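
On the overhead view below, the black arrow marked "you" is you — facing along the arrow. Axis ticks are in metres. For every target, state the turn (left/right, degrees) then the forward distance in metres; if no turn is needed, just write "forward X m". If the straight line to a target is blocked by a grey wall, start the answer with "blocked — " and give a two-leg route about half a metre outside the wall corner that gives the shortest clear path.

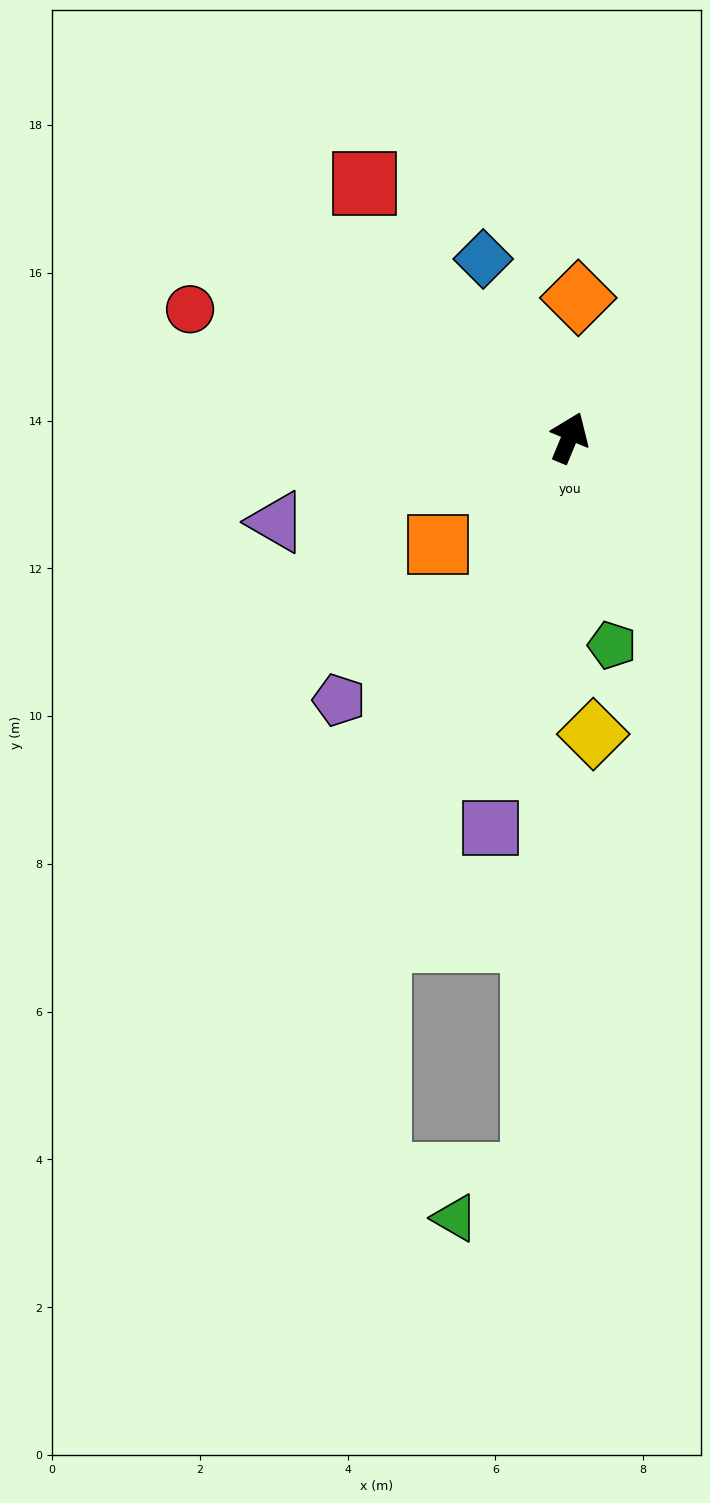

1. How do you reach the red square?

turn left 61°, forward 4.4 m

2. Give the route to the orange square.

turn left 152°, forward 2.3 m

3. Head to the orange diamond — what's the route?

turn left 19°, forward 1.9 m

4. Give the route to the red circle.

turn left 94°, forward 5.4 m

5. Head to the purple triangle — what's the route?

turn left 129°, forward 4.1 m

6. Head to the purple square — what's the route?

turn right 169°, forward 5.4 m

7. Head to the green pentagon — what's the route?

turn right 146°, forward 2.9 m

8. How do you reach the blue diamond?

turn left 48°, forward 2.7 m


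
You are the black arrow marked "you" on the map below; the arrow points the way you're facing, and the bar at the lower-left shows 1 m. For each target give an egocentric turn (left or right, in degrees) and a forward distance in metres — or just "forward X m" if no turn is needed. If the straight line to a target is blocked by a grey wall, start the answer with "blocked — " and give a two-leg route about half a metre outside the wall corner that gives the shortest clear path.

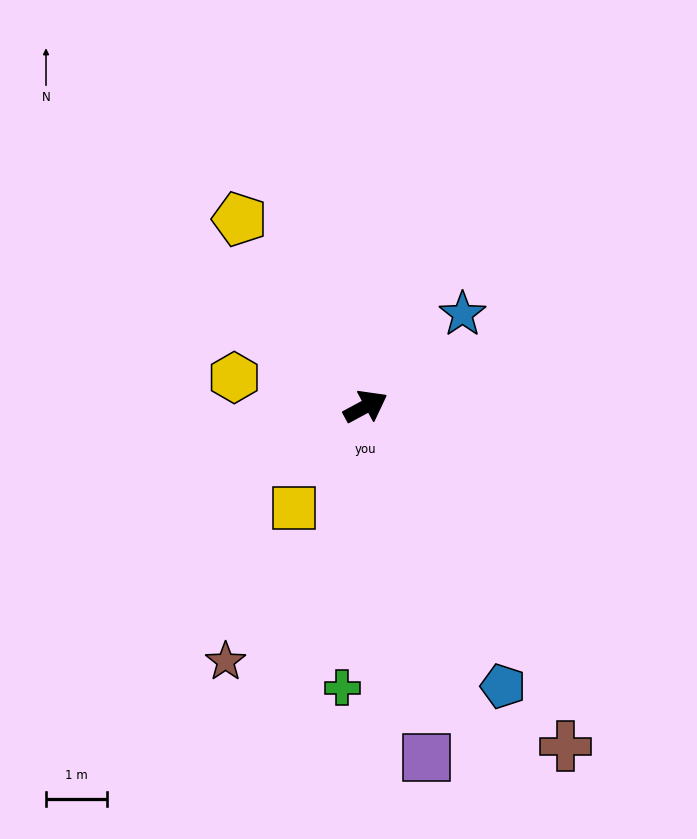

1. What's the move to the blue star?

turn left 15°, forward 2.2 m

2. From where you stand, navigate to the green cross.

turn right 123°, forward 4.6 m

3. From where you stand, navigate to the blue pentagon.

turn right 92°, forward 5.1 m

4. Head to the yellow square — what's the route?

turn right 154°, forward 2.0 m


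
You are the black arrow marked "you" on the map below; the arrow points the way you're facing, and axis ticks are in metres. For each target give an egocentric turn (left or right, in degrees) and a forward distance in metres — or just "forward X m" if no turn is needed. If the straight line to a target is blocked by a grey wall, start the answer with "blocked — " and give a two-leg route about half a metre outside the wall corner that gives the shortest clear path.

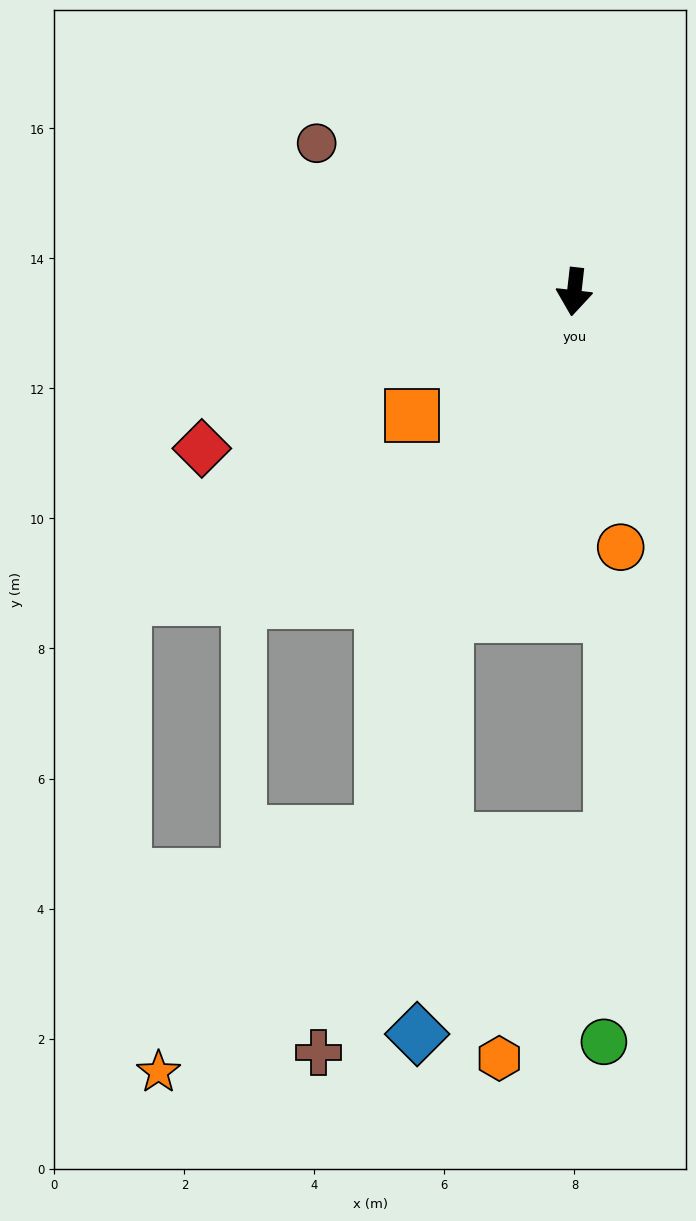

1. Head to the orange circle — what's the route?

turn left 17°, forward 4.0 m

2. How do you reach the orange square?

turn right 46°, forward 3.1 m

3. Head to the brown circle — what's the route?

turn right 113°, forward 4.6 m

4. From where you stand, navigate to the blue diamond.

blocked — turn right 15°, forward 5.3 m, then turn left 18°, forward 6.5 m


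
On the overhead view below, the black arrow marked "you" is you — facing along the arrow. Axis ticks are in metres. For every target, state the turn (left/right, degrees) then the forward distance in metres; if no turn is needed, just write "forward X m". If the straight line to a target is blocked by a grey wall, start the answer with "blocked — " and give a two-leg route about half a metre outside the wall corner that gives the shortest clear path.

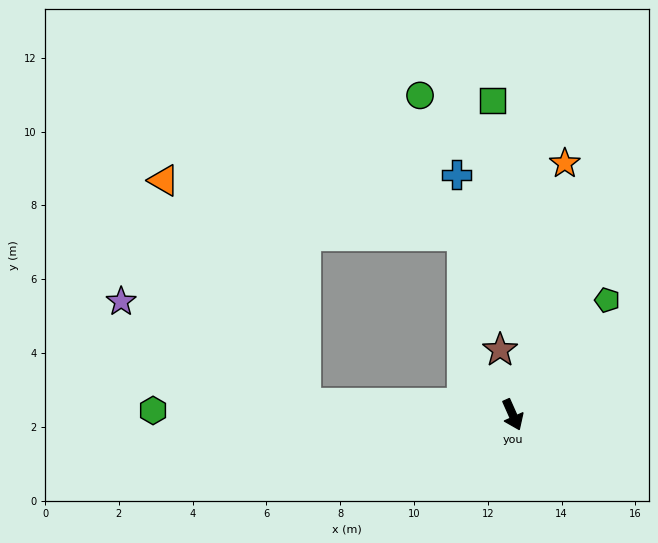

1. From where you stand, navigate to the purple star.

blocked — turn right 117°, forward 5.6 m, then turn right 26°, forward 5.7 m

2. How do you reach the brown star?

turn left 167°, forward 1.8 m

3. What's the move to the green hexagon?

turn right 115°, forward 9.7 m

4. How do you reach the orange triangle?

blocked — turn right 117°, forward 5.6 m, then turn right 54°, forward 7.2 m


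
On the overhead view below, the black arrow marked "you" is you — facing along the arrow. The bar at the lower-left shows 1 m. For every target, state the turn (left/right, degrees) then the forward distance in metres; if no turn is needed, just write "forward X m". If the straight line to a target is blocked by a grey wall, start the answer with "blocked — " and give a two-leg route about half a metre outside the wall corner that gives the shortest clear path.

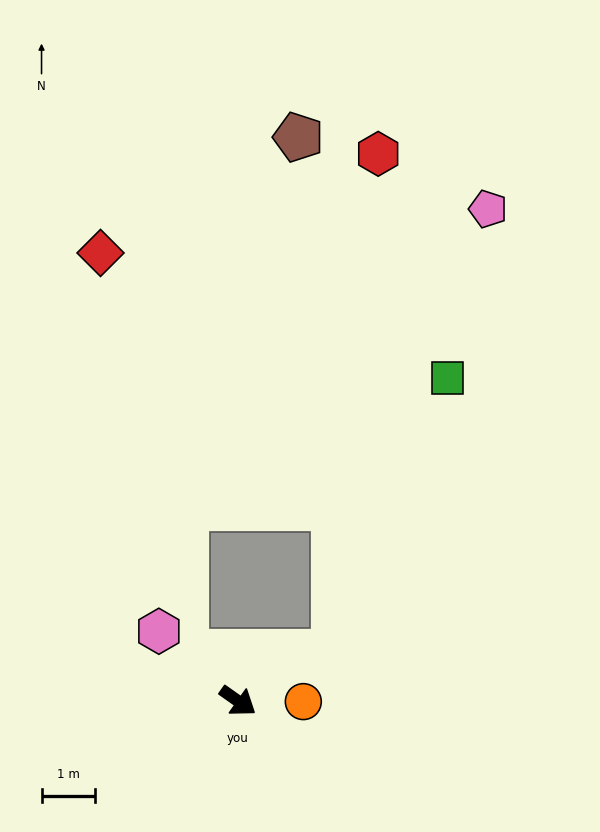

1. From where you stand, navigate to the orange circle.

turn left 35°, forward 1.2 m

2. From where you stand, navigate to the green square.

blocked — turn left 62°, forward 2.0 m, then turn left 41°, forward 5.5 m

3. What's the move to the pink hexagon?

turn left 174°, forward 2.0 m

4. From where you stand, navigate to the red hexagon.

blocked — turn left 62°, forward 2.0 m, then turn left 58°, forward 9.4 m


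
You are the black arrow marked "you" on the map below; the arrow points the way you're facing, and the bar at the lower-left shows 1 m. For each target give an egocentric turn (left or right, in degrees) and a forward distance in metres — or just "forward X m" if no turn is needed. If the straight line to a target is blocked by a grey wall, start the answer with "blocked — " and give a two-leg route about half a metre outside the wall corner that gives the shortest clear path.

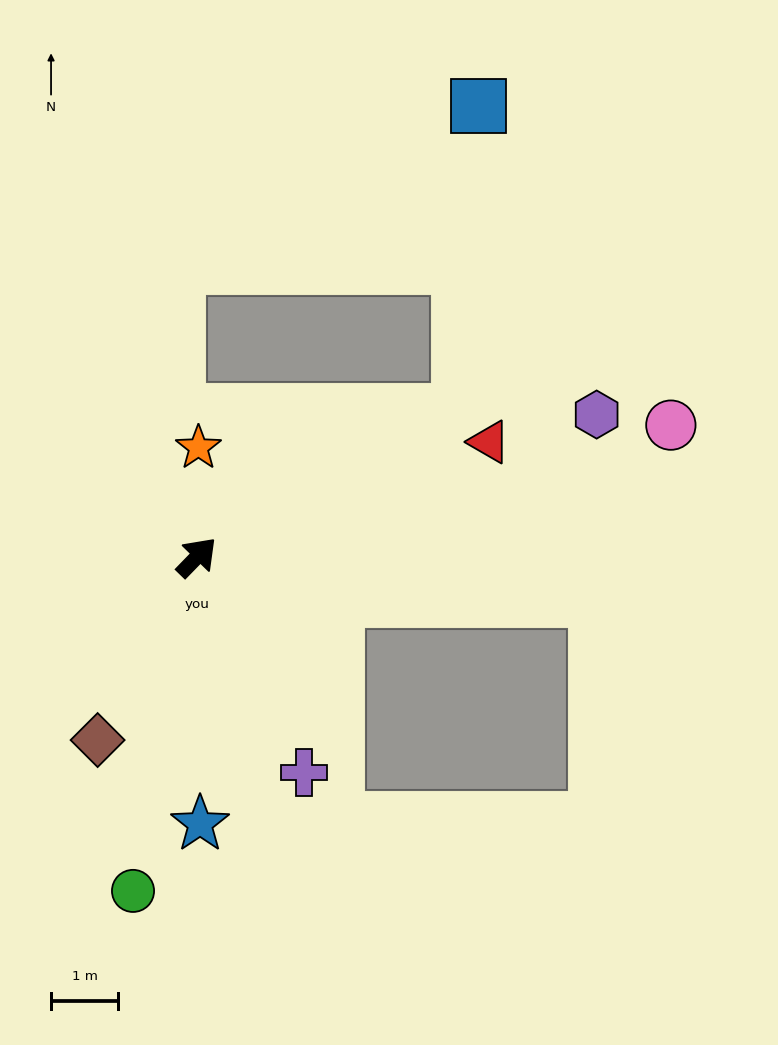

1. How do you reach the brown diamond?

turn right 164°, forward 3.1 m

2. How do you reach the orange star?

turn left 43°, forward 1.6 m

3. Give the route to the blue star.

turn right 135°, forward 4.0 m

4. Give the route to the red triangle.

turn right 24°, forward 4.7 m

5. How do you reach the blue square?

blocked — turn right 17°, forward 4.5 m, then turn left 58°, forward 4.6 m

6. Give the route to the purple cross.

turn right 109°, forward 3.6 m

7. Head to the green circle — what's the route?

turn right 147°, forward 5.1 m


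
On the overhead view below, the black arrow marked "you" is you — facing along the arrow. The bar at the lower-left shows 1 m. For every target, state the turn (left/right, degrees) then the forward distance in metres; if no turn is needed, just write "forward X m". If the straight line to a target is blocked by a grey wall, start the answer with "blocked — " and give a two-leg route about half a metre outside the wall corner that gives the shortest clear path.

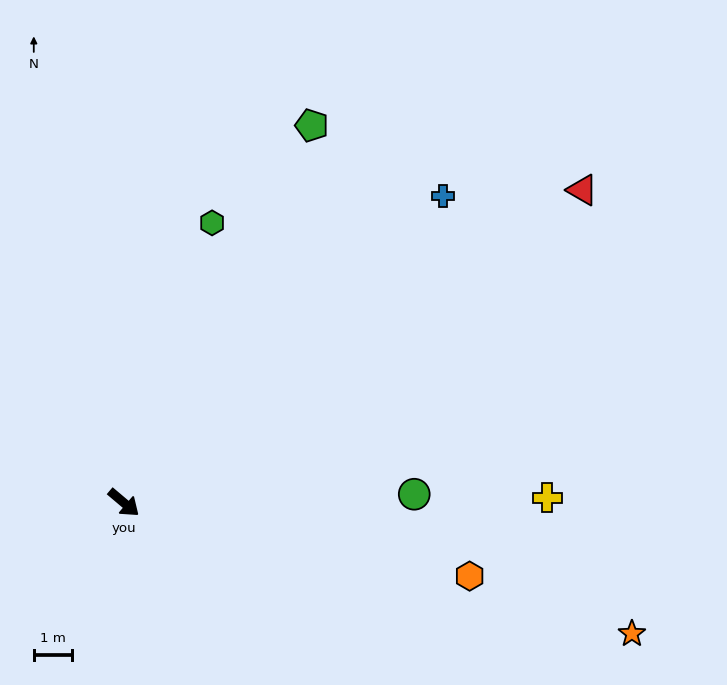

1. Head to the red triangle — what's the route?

turn left 74°, forward 14.4 m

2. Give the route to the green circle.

turn left 42°, forward 7.6 m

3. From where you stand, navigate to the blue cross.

turn left 84°, forward 11.5 m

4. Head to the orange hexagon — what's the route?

turn left 28°, forward 9.2 m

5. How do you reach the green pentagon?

turn left 104°, forward 11.0 m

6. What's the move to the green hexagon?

turn left 113°, forward 7.6 m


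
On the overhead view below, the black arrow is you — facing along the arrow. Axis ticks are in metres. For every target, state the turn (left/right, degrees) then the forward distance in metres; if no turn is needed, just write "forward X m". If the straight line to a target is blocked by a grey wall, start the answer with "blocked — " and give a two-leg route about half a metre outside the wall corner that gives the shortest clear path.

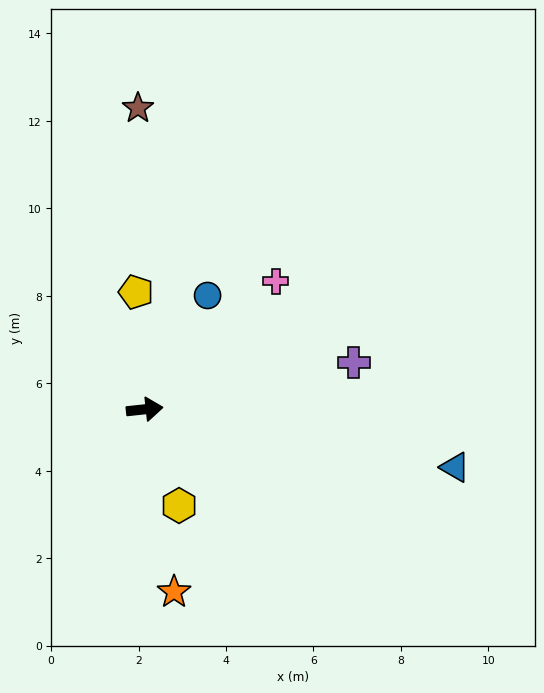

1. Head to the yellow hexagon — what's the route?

turn right 76°, forward 2.3 m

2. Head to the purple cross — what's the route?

turn left 7°, forward 4.9 m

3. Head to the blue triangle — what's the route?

turn right 17°, forward 7.2 m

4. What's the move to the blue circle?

turn left 55°, forward 3.0 m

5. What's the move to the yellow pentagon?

turn left 88°, forward 2.7 m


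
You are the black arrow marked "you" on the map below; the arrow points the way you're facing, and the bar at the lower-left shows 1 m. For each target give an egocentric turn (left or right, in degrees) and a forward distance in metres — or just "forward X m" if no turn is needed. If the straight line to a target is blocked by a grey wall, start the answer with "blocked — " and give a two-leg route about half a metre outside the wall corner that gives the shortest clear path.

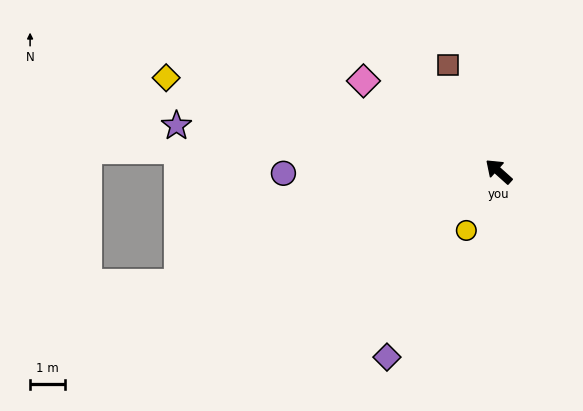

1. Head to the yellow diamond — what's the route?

turn left 26°, forward 10.0 m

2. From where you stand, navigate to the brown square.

turn right 23°, forward 3.4 m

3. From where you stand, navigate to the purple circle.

turn left 42°, forward 6.2 m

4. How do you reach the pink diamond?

turn left 8°, forward 4.7 m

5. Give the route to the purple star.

turn left 34°, forward 9.4 m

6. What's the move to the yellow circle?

turn left 103°, forward 1.9 m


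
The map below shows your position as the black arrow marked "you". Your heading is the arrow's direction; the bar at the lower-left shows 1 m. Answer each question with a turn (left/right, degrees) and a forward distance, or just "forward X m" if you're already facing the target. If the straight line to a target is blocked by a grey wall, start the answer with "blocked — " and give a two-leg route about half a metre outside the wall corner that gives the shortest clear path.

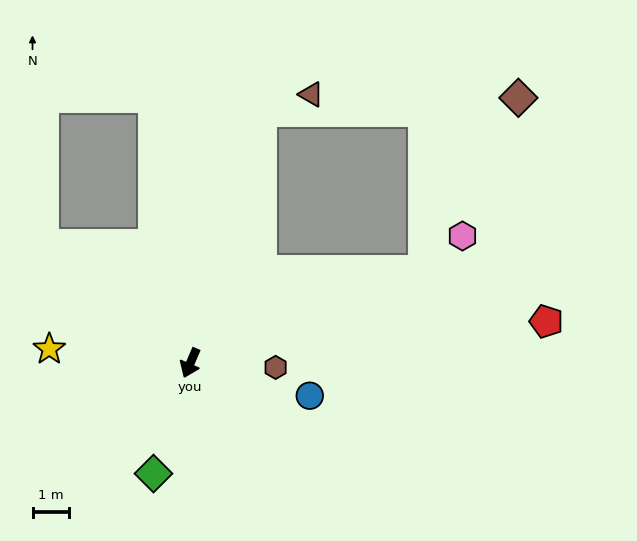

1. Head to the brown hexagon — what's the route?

turn left 110°, forward 2.3 m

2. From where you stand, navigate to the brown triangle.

blocked — turn right 173°, forward 7.2 m, then turn right 54°, forward 1.4 m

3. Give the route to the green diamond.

turn left 5°, forward 3.2 m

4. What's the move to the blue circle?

turn left 98°, forward 3.4 m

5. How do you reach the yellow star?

turn right 72°, forward 3.9 m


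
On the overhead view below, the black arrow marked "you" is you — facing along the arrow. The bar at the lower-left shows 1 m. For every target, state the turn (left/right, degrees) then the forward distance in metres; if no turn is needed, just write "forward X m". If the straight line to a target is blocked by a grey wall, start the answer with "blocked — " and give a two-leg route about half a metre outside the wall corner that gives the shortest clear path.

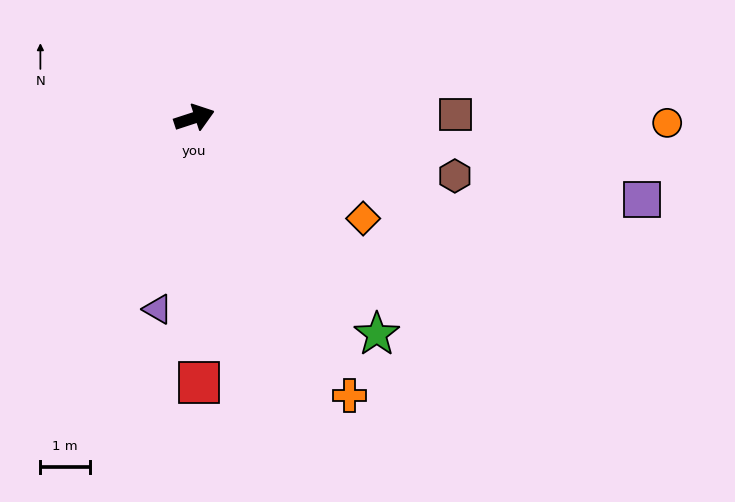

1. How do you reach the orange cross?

turn right 79°, forward 6.4 m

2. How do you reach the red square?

turn right 107°, forward 5.3 m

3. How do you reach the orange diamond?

turn right 49°, forward 4.0 m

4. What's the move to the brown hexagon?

turn right 31°, forward 5.4 m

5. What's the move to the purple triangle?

turn right 119°, forward 3.9 m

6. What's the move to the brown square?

turn right 17°, forward 5.3 m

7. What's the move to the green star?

turn right 68°, forward 5.7 m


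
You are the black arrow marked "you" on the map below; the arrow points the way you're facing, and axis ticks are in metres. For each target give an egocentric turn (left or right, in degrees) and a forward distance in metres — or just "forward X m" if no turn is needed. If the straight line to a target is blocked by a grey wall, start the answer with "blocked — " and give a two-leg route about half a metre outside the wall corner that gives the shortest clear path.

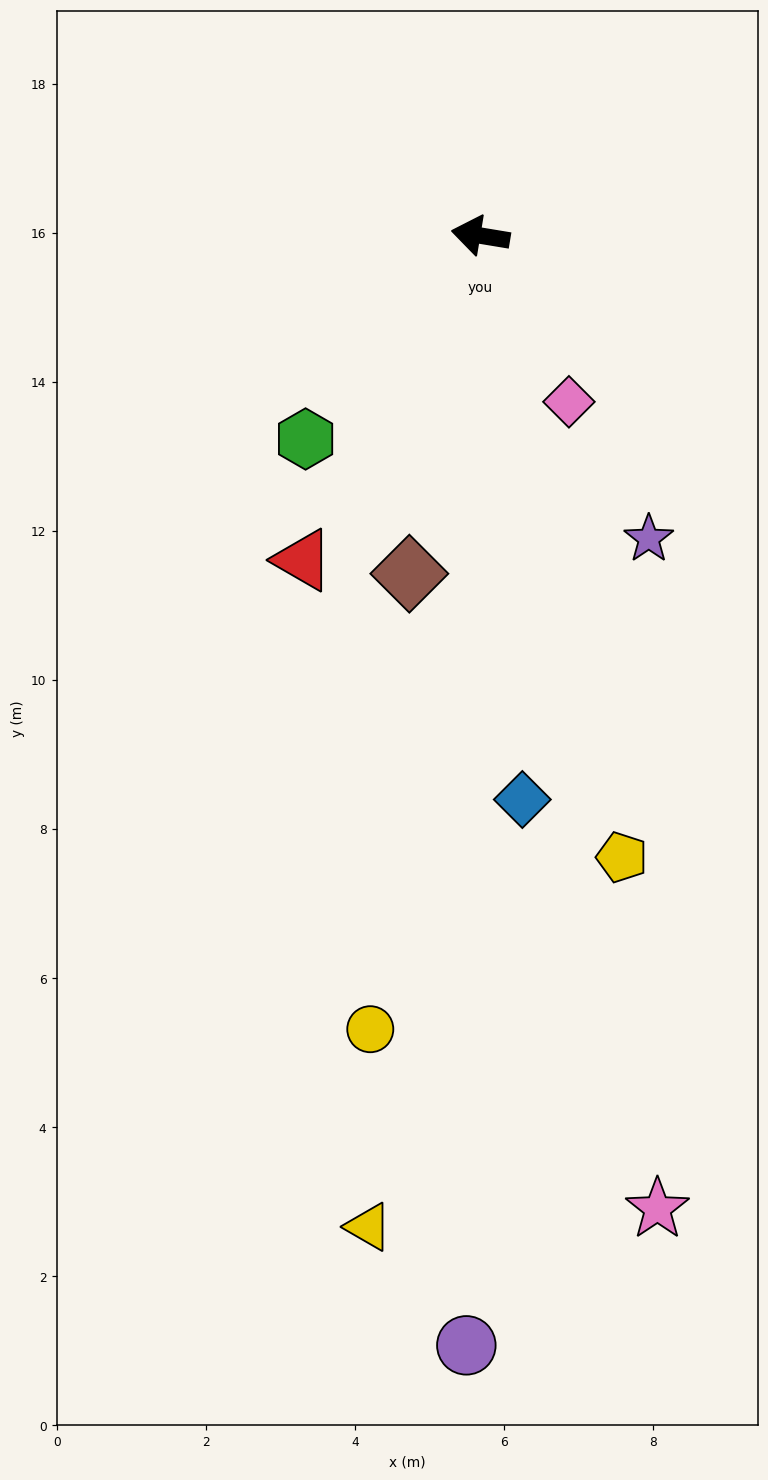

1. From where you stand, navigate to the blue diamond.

turn left 104°, forward 7.6 m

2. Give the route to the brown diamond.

turn left 88°, forward 4.6 m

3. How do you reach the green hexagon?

turn left 59°, forward 3.6 m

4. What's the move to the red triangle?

turn left 71°, forward 5.0 m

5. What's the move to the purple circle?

turn left 99°, forward 14.9 m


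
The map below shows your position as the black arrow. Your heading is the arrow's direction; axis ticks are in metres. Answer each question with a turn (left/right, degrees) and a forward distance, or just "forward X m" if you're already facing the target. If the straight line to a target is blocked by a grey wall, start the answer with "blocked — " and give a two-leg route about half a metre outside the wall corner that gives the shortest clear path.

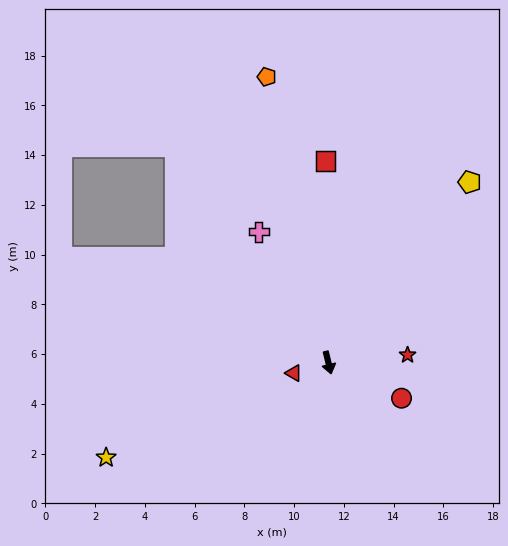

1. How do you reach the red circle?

turn left 51°, forward 3.3 m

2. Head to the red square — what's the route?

turn left 167°, forward 8.1 m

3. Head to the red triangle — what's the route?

turn right 87°, forward 1.5 m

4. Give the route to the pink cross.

turn right 166°, forward 6.0 m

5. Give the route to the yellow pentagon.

turn left 128°, forward 9.2 m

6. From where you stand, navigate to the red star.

turn left 82°, forward 3.2 m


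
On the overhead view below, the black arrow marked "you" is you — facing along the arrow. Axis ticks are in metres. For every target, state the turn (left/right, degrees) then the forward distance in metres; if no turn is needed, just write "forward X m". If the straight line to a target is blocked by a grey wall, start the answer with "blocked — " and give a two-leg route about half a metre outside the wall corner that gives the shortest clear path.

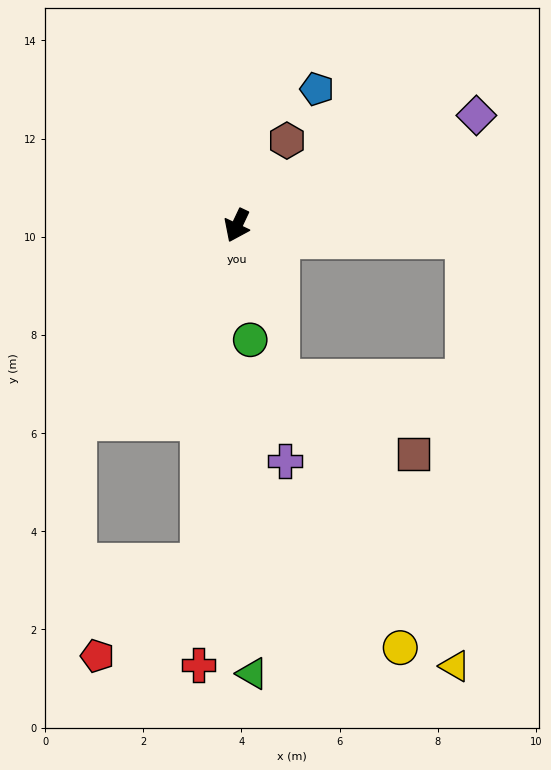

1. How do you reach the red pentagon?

blocked — turn left 19°, forward 6.9 m, then turn right 42°, forward 2.8 m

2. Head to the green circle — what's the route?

turn left 32°, forward 2.3 m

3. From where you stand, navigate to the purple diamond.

turn left 140°, forward 5.4 m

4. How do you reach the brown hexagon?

turn left 175°, forward 2.0 m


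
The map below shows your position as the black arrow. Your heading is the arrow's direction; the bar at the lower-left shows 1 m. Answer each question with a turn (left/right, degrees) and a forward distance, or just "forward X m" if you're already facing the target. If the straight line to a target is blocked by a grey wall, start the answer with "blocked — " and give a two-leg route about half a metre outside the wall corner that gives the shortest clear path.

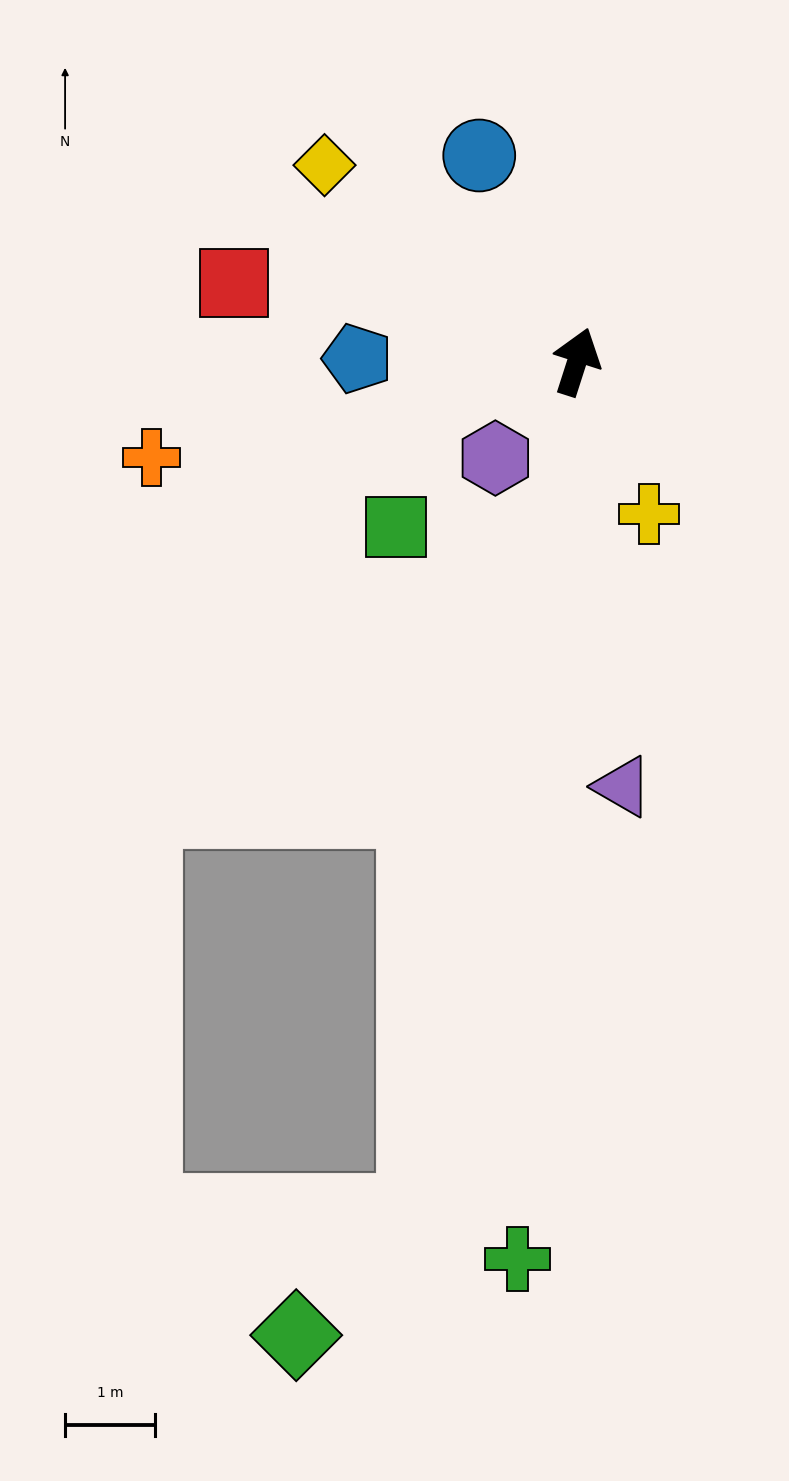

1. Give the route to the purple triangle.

turn right 156°, forward 4.7 m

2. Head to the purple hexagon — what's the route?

turn left 158°, forward 1.4 m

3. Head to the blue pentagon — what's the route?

turn left 107°, forward 2.4 m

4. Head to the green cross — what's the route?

turn right 166°, forward 10.0 m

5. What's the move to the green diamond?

blocked — turn right 173°, forward 9.6 m, then turn right 33°, forward 1.9 m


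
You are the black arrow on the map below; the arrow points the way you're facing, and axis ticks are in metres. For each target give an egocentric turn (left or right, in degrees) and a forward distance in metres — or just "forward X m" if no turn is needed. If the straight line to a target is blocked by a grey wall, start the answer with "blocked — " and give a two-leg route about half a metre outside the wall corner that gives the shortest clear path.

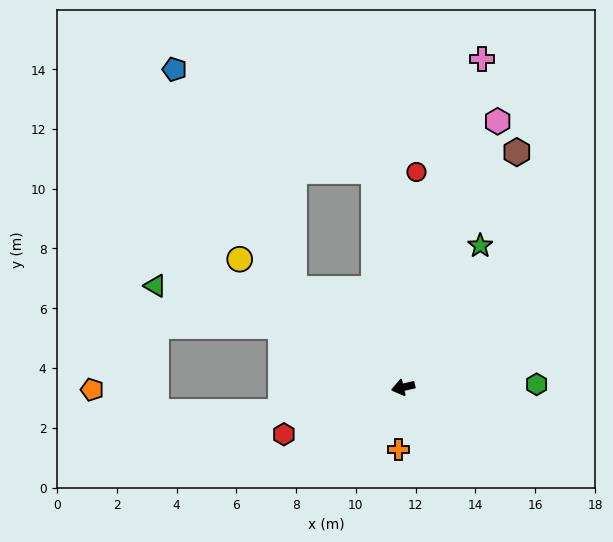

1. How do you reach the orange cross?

turn left 73°, forward 2.1 m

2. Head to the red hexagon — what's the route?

turn left 8°, forward 4.3 m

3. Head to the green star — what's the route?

turn right 132°, forward 5.4 m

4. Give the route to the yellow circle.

turn right 51°, forward 6.9 m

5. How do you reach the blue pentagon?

blocked — turn right 56°, forward 4.9 m, then turn right 18°, forward 8.3 m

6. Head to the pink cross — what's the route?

turn right 116°, forward 11.3 m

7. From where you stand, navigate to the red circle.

turn right 107°, forward 7.2 m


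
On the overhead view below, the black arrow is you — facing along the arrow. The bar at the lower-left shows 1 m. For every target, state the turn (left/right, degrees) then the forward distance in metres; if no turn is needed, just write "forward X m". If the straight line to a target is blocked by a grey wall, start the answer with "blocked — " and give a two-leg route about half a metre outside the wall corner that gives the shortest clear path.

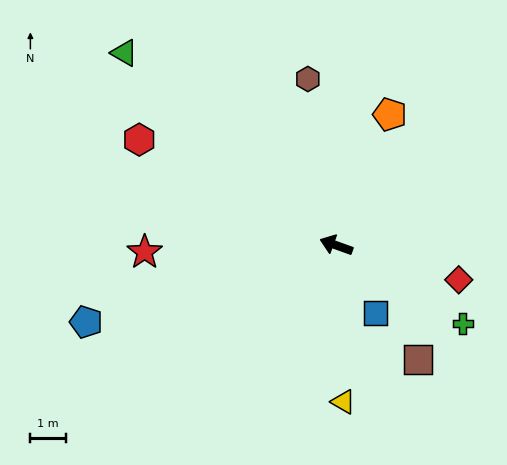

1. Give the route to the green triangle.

turn right 22°, forward 8.0 m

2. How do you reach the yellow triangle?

turn left 112°, forward 4.4 m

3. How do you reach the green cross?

turn left 168°, forward 4.2 m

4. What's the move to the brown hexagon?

turn right 61°, forward 4.7 m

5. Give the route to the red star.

turn left 22°, forward 5.4 m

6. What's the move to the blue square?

turn left 140°, forward 2.2 m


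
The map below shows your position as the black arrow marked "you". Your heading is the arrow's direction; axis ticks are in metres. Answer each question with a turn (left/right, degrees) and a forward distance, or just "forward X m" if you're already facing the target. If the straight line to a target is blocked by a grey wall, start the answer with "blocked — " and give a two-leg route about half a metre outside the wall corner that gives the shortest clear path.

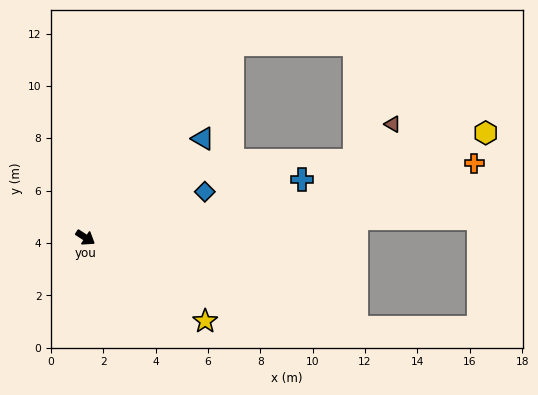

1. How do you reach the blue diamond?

turn left 54°, forward 4.9 m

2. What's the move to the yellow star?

forward 5.6 m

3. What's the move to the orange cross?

turn left 44°, forward 15.1 m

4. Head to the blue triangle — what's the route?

turn left 73°, forward 5.9 m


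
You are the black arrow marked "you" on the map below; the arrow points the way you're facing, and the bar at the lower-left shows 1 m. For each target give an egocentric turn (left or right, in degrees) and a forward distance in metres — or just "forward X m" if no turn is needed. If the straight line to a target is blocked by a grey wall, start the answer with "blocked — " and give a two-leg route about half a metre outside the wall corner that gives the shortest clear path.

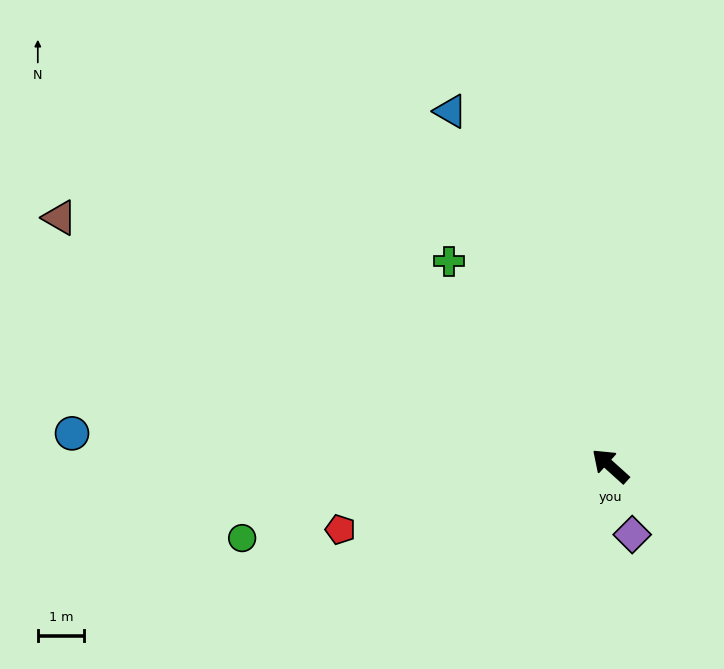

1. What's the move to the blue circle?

turn left 39°, forward 11.7 m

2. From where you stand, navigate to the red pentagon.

turn left 55°, forward 6.0 m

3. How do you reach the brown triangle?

turn left 18°, forward 13.1 m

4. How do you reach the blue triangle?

turn right 24°, forward 8.5 m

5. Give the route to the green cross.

turn right 10°, forward 5.7 m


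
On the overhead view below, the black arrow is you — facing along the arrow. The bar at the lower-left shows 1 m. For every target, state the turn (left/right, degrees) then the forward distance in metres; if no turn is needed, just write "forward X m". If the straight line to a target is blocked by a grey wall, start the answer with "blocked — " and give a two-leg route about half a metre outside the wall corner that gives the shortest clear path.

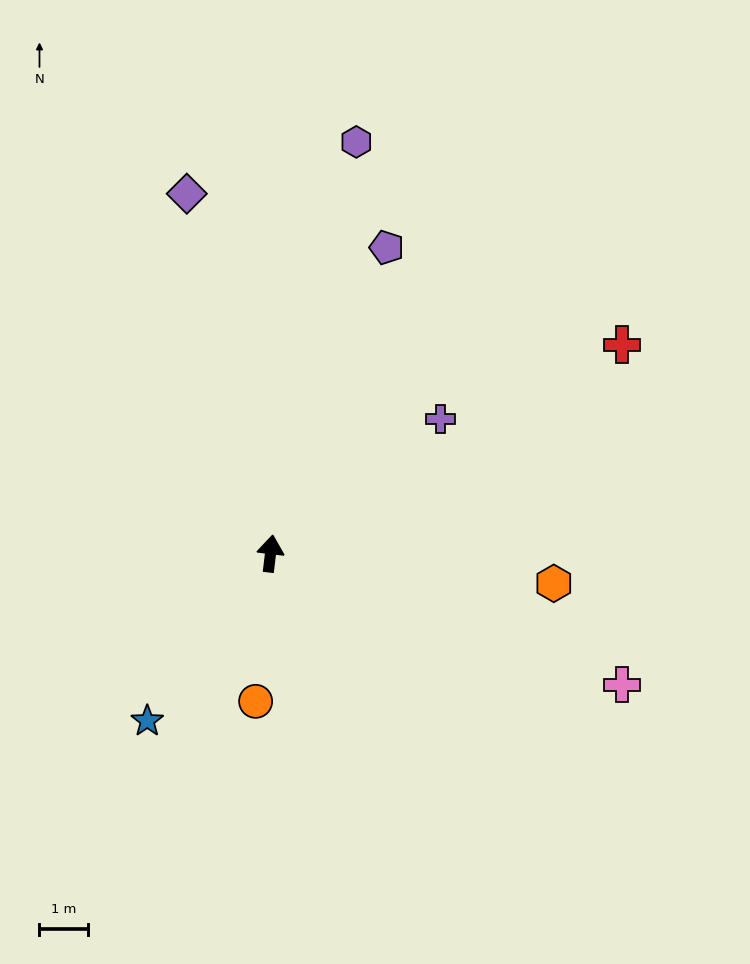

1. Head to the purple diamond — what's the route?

turn left 20°, forward 7.7 m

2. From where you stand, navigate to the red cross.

turn right 53°, forward 8.5 m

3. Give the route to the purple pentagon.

turn right 14°, forward 6.8 m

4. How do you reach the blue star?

turn left 150°, forward 4.3 m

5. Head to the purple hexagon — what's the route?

turn right 5°, forward 8.7 m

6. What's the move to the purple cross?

turn right 45°, forward 4.5 m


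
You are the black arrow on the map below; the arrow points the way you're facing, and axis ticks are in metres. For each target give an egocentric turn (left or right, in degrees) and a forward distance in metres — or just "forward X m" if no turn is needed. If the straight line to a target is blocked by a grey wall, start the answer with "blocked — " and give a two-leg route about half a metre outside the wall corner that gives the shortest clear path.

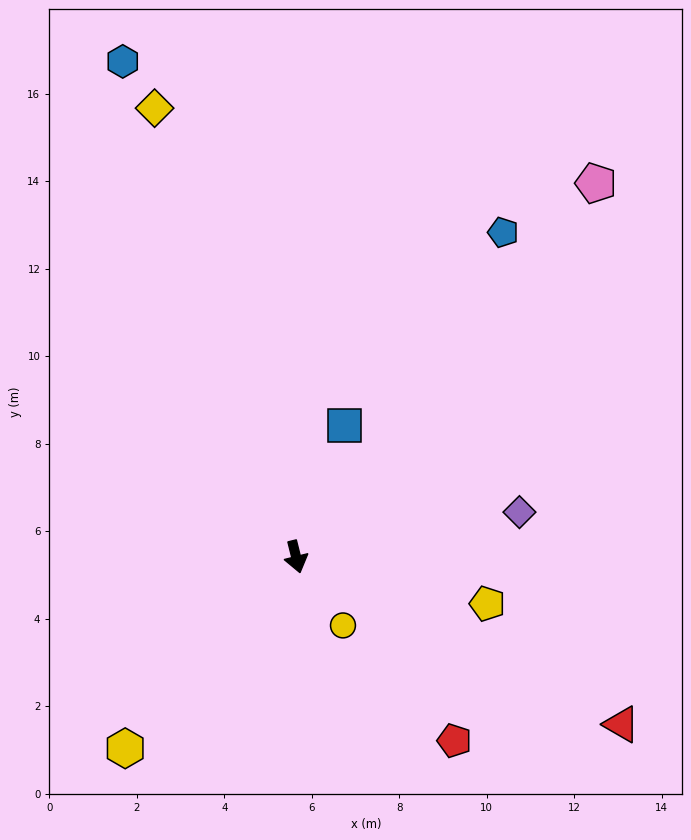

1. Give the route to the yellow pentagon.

turn left 62°, forward 4.5 m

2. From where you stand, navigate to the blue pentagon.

turn left 134°, forward 8.8 m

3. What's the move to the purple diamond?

turn left 87°, forward 5.2 m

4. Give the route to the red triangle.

turn left 49°, forward 8.4 m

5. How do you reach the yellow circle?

turn left 20°, forward 1.9 m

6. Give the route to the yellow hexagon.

turn right 56°, forward 5.9 m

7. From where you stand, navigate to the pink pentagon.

turn left 127°, forward 10.9 m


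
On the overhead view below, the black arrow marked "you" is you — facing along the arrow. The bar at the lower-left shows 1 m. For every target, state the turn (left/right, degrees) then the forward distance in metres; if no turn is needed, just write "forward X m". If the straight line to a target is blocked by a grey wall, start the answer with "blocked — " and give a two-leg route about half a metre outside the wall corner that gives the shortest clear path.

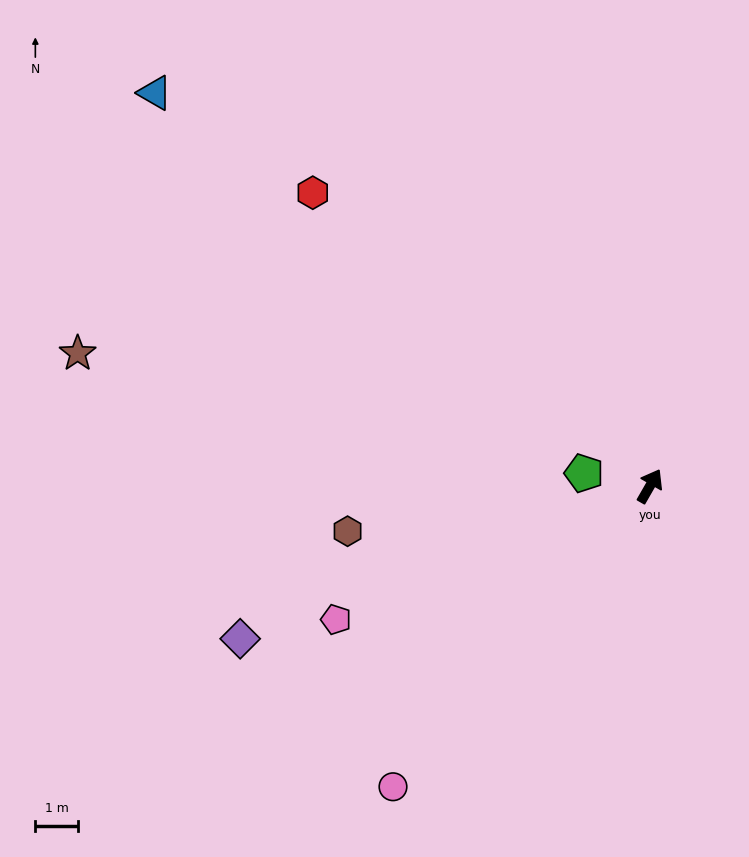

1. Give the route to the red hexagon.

turn left 79°, forward 10.5 m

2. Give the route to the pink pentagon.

turn left 143°, forward 8.1 m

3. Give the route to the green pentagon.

turn left 109°, forward 1.6 m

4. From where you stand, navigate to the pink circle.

turn left 169°, forward 9.3 m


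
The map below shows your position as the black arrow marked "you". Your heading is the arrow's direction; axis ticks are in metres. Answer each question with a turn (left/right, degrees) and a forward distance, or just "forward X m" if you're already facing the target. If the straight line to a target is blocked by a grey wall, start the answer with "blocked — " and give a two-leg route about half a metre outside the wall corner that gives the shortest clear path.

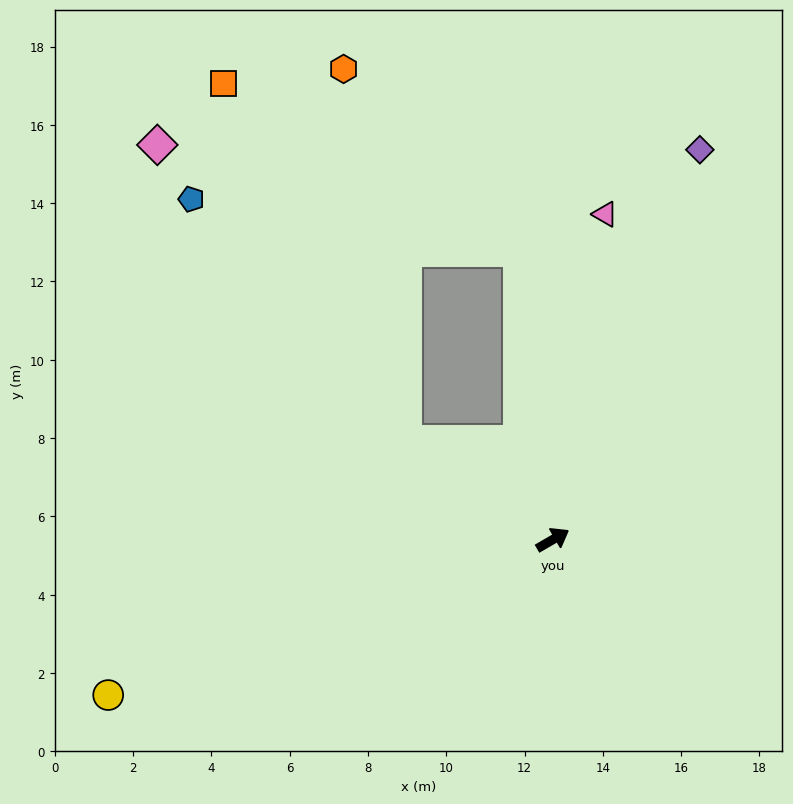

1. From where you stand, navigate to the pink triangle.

turn left 51°, forward 8.4 m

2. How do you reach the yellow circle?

turn left 169°, forward 12.0 m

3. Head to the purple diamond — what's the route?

turn left 39°, forward 10.6 m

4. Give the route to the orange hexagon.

blocked — turn left 66°, forward 7.4 m, then turn left 38°, forward 6.5 m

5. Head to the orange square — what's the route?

blocked — turn left 116°, forward 4.5 m, then turn right 29°, forward 10.3 m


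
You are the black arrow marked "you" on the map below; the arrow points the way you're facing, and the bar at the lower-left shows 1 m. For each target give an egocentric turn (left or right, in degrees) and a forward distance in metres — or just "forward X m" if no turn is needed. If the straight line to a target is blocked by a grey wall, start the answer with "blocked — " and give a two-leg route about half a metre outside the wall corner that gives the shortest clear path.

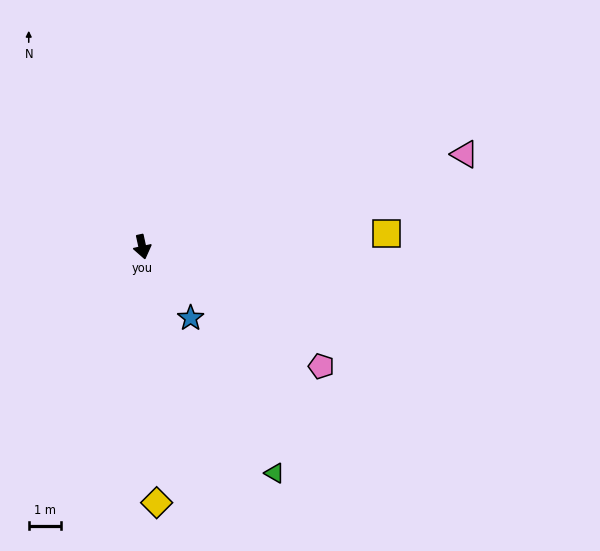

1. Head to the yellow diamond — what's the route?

turn right 9°, forward 7.9 m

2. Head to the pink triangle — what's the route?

turn left 94°, forward 10.3 m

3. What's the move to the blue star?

turn left 22°, forward 2.6 m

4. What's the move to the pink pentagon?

turn left 44°, forward 6.6 m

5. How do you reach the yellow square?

turn left 81°, forward 7.5 m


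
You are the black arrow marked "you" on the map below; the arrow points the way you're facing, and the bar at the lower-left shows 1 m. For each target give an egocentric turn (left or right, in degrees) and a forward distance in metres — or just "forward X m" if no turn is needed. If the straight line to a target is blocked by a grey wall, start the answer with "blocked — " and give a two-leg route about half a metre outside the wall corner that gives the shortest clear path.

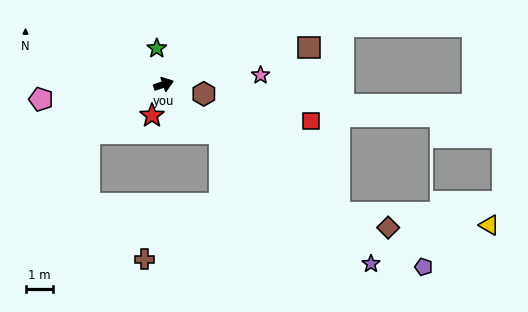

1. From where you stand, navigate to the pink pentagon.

turn left 168°, forward 4.6 m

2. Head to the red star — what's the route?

turn right 129°, forward 1.2 m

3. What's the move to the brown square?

turn right 5°, forward 5.5 m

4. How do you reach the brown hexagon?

turn right 32°, forward 1.5 m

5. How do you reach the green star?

turn left 82°, forward 1.4 m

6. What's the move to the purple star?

turn right 60°, forward 10.1 m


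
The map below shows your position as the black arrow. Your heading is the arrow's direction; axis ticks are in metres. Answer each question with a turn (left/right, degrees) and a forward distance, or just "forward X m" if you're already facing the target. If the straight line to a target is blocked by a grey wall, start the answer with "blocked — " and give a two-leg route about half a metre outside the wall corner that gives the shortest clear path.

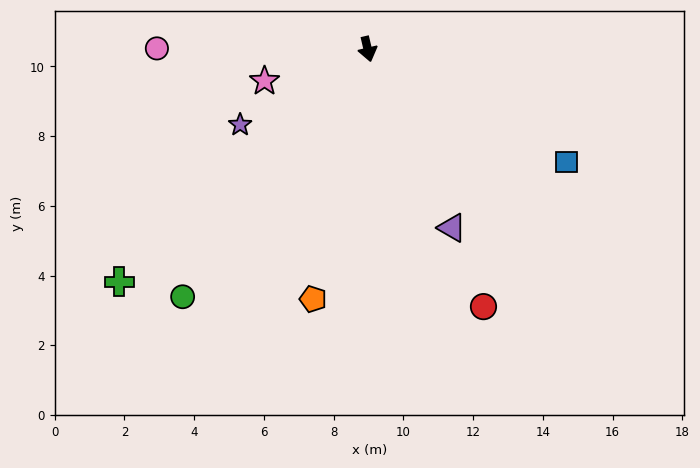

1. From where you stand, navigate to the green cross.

turn right 60°, forward 9.8 m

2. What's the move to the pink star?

turn right 86°, forward 3.1 m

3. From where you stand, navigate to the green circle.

turn right 50°, forward 8.9 m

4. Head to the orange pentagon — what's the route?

turn right 26°, forward 7.3 m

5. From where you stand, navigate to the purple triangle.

turn left 12°, forward 5.7 m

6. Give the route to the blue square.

turn left 47°, forward 6.6 m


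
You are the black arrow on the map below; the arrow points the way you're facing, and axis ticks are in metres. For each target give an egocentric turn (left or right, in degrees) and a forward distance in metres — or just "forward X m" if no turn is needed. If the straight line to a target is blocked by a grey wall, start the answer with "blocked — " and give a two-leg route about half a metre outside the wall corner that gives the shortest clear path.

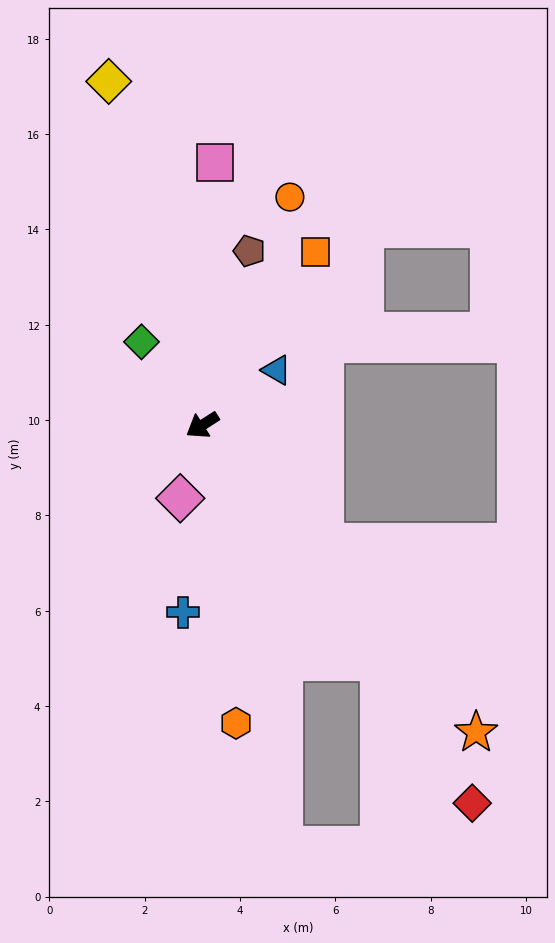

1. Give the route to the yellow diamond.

turn right 107°, forward 7.5 m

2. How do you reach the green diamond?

turn right 86°, forward 2.2 m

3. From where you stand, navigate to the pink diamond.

turn left 41°, forward 1.6 m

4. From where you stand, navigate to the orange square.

turn right 156°, forward 4.3 m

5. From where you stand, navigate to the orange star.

turn left 99°, forward 8.6 m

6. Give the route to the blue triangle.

turn right 176°, forward 1.9 m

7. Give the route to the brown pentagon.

turn right 138°, forward 3.8 m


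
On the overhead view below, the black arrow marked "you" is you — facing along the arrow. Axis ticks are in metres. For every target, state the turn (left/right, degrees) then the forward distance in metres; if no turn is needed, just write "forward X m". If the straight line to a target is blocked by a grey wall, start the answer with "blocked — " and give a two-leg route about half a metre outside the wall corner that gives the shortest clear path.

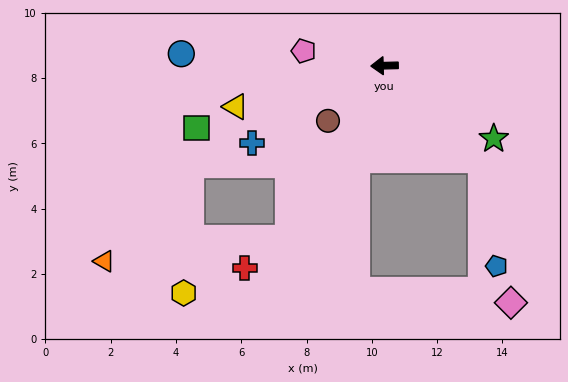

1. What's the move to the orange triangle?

blocked — turn left 60°, forward 6.1 m, then turn right 55°, forward 5.7 m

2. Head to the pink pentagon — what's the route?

turn right 12°, forward 2.5 m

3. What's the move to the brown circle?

turn left 43°, forward 2.4 m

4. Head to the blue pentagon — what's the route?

blocked — turn left 135°, forward 4.1 m, then turn right 39°, forward 3.3 m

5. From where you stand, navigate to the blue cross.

turn left 29°, forward 4.7 m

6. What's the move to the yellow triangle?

turn left 14°, forward 4.7 m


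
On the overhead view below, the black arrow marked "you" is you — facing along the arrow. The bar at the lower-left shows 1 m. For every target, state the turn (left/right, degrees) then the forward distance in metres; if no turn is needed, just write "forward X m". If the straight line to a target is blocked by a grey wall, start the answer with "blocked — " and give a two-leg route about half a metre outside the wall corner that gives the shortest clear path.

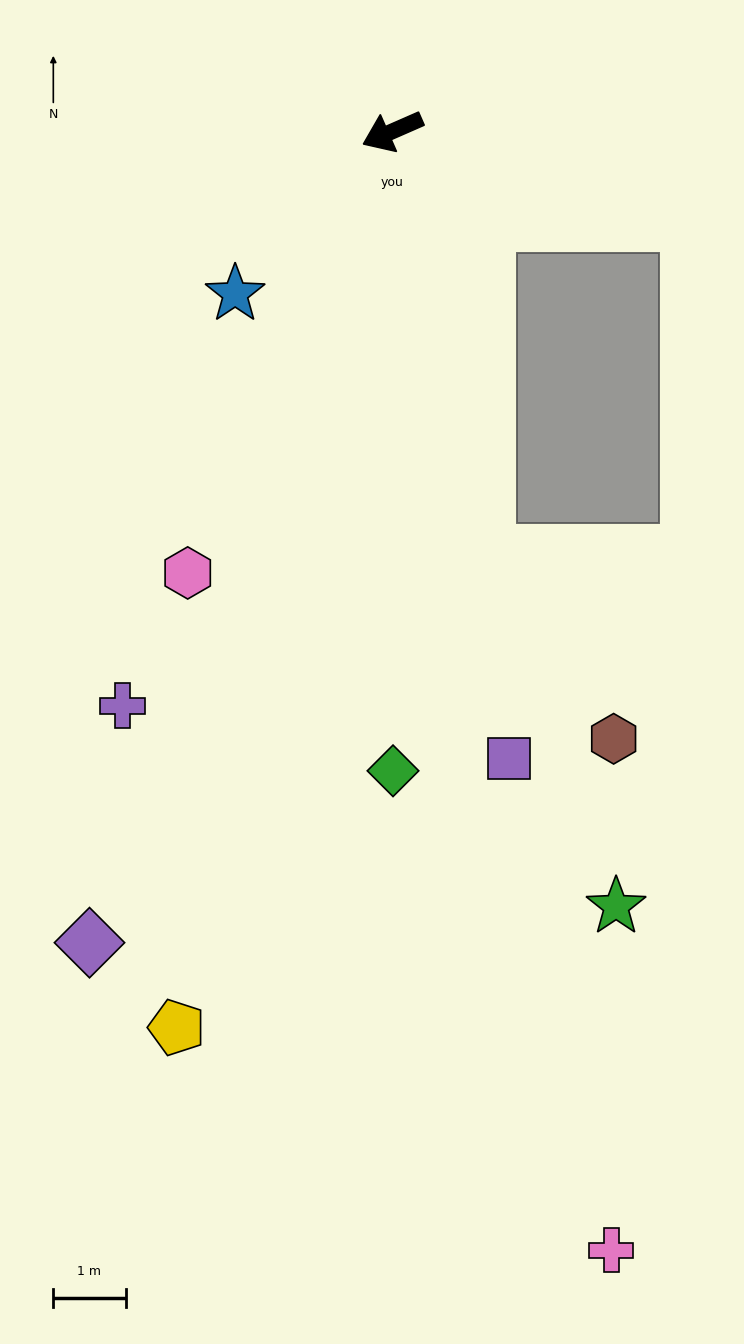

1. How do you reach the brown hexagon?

blocked — turn left 79°, forward 6.0 m, then turn left 23°, forward 3.1 m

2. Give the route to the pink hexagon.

turn left 41°, forward 6.7 m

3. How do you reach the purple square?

turn left 77°, forward 8.8 m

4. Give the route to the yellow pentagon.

turn left 53°, forward 12.8 m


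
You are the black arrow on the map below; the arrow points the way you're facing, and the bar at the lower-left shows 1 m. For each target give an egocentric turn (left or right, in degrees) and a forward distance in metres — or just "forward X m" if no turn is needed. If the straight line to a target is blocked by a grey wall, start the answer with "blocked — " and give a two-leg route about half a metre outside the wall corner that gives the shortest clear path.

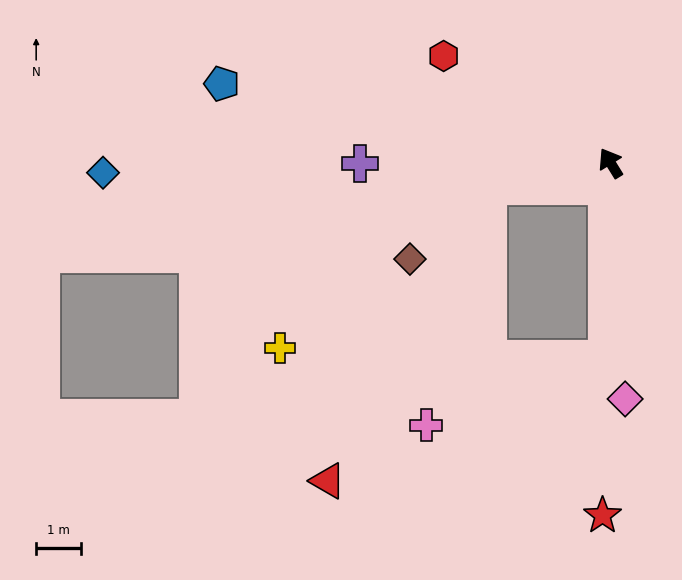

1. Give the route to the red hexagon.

turn left 26°, forward 4.5 m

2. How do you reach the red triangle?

blocked — turn left 69°, forward 2.8 m, then turn left 51°, forward 7.6 m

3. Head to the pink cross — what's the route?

blocked — turn left 69°, forward 2.8 m, then turn left 65°, forward 5.6 m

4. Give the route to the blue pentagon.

turn left 47°, forward 8.9 m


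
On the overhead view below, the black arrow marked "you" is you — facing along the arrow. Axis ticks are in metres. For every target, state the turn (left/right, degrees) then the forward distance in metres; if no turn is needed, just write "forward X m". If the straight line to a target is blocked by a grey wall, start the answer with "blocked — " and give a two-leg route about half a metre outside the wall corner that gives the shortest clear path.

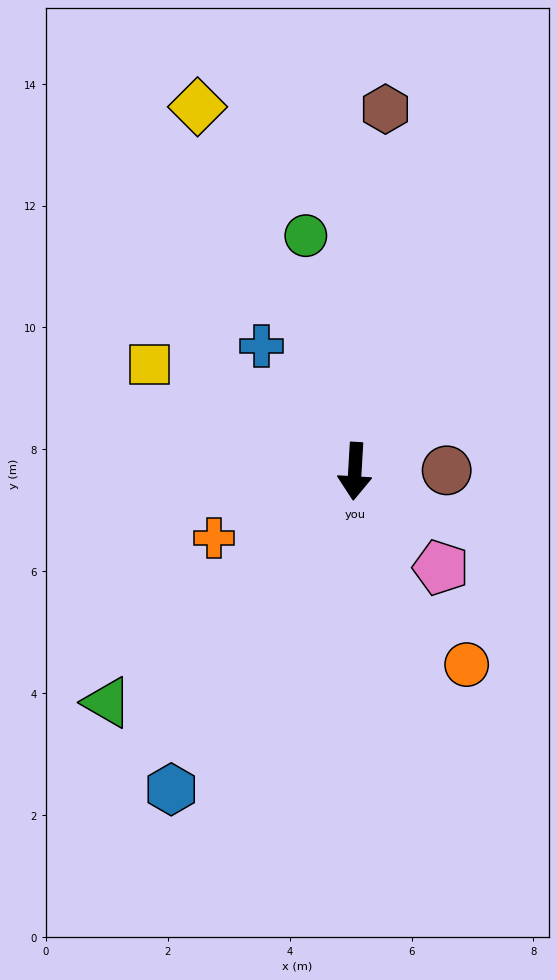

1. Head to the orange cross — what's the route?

turn right 61°, forward 2.6 m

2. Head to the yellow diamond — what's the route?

turn right 153°, forward 6.5 m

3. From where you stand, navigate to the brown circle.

turn left 94°, forward 1.5 m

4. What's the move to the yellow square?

turn right 114°, forward 3.8 m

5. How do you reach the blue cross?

turn right 140°, forward 2.6 m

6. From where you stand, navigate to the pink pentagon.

turn left 45°, forward 2.1 m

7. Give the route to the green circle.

turn right 165°, forward 3.9 m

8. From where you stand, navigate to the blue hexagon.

turn right 27°, forward 6.0 m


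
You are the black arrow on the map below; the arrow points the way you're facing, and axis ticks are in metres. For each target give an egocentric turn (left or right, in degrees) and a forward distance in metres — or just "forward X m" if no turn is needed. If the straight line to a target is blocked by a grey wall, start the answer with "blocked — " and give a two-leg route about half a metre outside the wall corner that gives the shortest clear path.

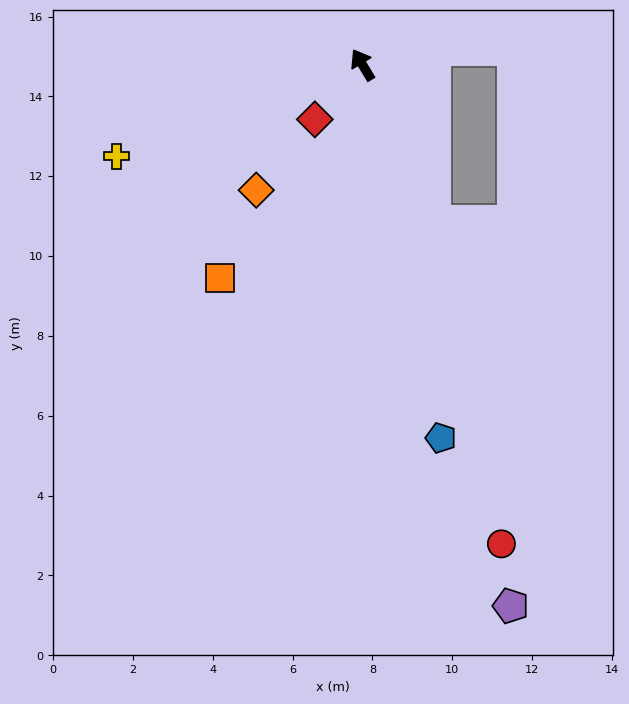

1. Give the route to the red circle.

turn left 165°, forward 12.5 m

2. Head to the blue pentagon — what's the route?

turn left 161°, forward 9.6 m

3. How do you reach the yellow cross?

turn left 79°, forward 6.6 m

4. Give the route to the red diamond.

turn left 108°, forward 1.8 m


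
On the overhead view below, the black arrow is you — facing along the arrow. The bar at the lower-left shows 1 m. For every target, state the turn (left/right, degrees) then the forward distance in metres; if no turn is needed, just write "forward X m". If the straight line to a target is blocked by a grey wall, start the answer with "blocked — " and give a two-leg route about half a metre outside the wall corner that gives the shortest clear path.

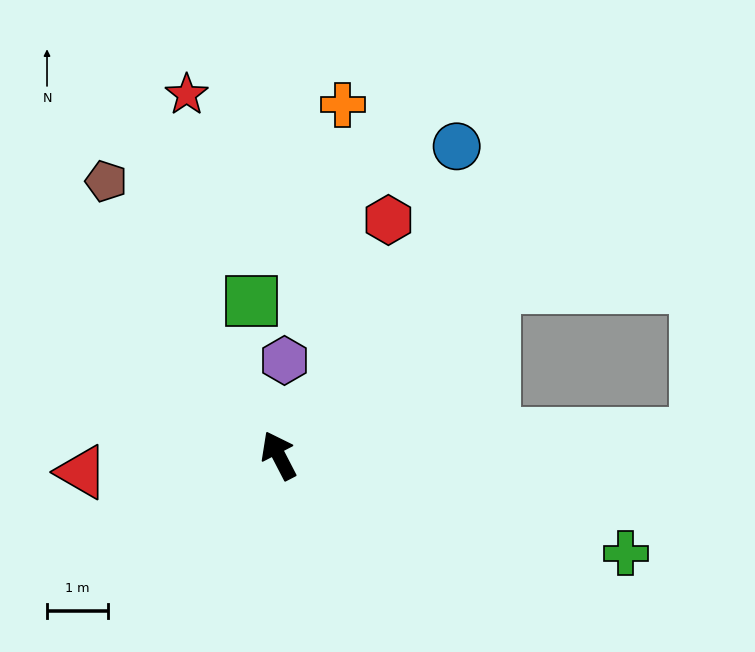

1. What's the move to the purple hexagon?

turn right 31°, forward 1.5 m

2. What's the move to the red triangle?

turn left 67°, forward 3.2 m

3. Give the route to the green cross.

turn right 133°, forward 5.9 m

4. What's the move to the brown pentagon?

turn left 5°, forward 5.3 m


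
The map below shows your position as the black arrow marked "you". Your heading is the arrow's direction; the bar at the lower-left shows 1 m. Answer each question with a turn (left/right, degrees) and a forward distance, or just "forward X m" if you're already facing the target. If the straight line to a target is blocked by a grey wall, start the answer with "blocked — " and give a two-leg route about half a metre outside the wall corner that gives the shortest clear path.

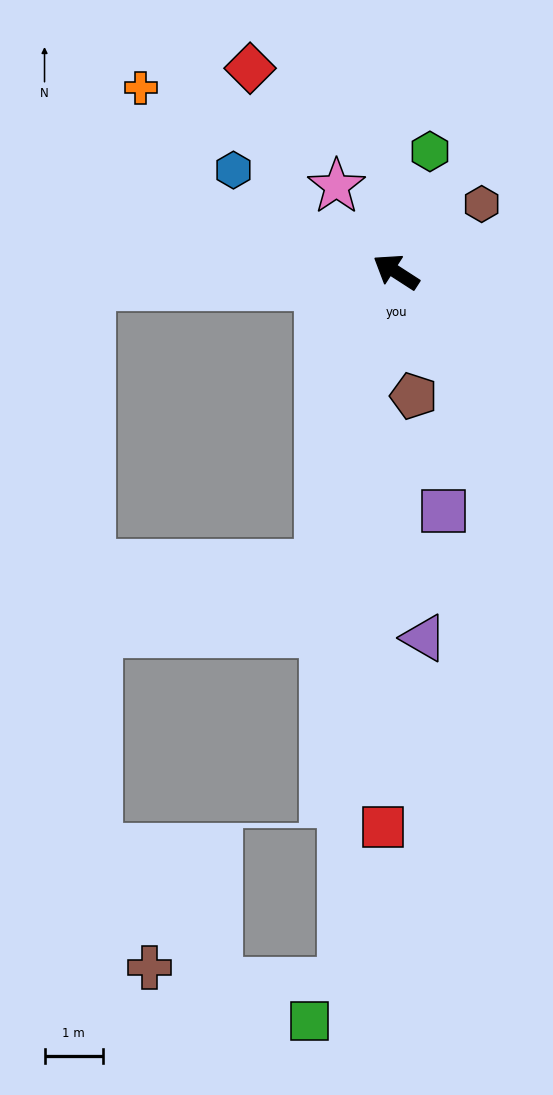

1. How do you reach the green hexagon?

turn right 73°, forward 2.1 m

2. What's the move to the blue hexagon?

forward 3.3 m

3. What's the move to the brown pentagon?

turn left 131°, forward 2.1 m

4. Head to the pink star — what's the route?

turn right 22°, forward 1.8 m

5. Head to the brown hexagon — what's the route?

turn right 109°, forward 1.9 m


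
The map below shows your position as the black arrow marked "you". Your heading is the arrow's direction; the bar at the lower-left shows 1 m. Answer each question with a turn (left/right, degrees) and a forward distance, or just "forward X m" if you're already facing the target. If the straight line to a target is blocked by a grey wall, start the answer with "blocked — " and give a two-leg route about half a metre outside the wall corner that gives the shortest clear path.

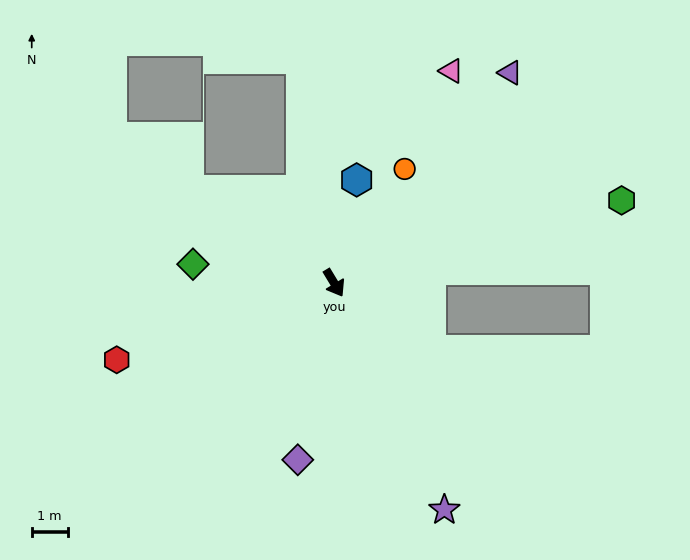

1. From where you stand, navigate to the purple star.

turn right 5°, forward 7.0 m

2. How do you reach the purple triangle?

turn left 109°, forward 7.6 m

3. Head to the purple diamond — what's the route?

turn right 43°, forward 5.0 m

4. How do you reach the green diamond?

turn right 129°, forward 4.0 m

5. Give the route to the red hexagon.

turn right 102°, forward 6.4 m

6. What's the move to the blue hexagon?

turn left 136°, forward 2.9 m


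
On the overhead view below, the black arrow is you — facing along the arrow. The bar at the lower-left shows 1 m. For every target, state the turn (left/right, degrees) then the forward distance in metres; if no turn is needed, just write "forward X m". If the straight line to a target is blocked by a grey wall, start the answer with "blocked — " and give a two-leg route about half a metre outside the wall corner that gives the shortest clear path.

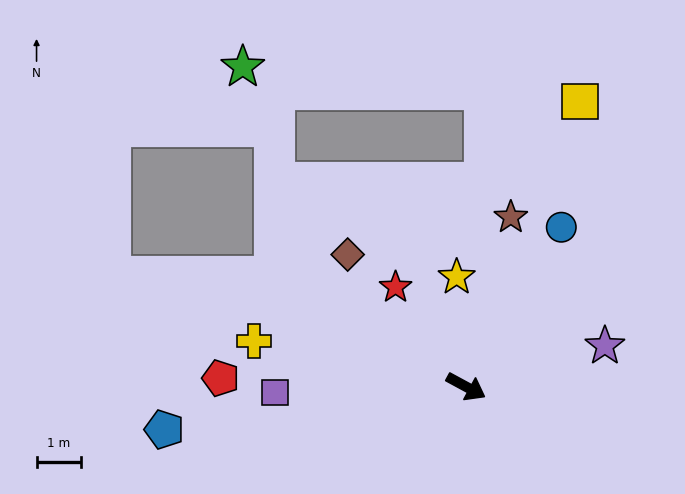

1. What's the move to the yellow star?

turn left 123°, forward 2.5 m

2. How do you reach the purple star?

turn left 45°, forward 3.2 m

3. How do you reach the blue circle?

turn left 88°, forward 4.1 m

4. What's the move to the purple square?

turn right 150°, forward 4.3 m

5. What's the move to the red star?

turn left 154°, forward 2.7 m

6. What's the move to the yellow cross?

turn right 164°, forward 4.8 m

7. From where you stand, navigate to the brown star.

turn left 104°, forward 3.9 m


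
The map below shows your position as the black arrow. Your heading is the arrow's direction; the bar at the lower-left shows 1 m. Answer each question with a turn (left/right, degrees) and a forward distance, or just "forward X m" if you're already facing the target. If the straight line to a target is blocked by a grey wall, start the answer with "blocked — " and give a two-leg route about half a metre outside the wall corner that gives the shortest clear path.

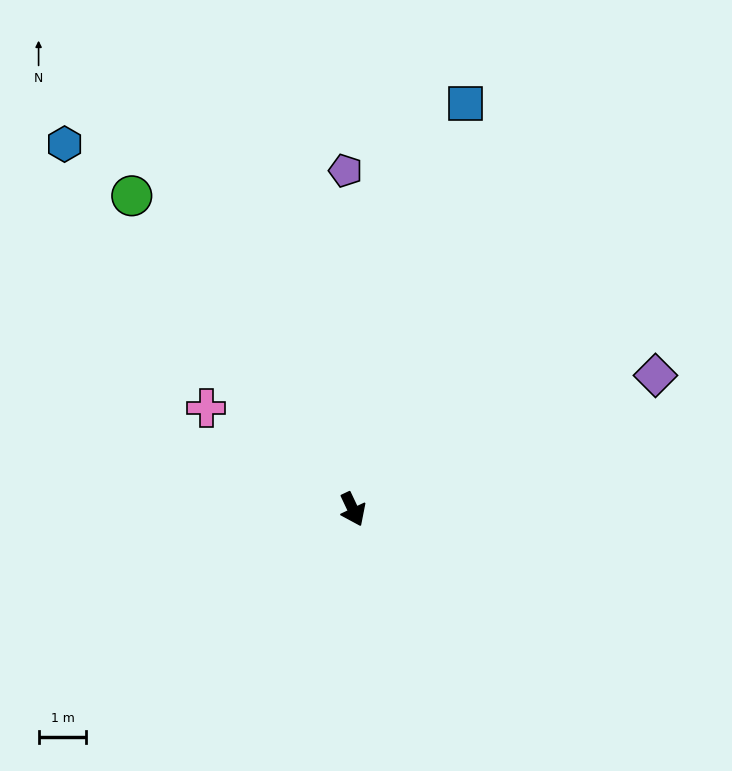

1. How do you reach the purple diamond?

turn left 89°, forward 6.9 m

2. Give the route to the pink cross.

turn right 150°, forward 3.7 m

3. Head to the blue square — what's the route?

turn left 139°, forward 8.8 m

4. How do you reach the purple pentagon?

turn left 156°, forward 7.1 m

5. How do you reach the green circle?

turn right 170°, forward 8.0 m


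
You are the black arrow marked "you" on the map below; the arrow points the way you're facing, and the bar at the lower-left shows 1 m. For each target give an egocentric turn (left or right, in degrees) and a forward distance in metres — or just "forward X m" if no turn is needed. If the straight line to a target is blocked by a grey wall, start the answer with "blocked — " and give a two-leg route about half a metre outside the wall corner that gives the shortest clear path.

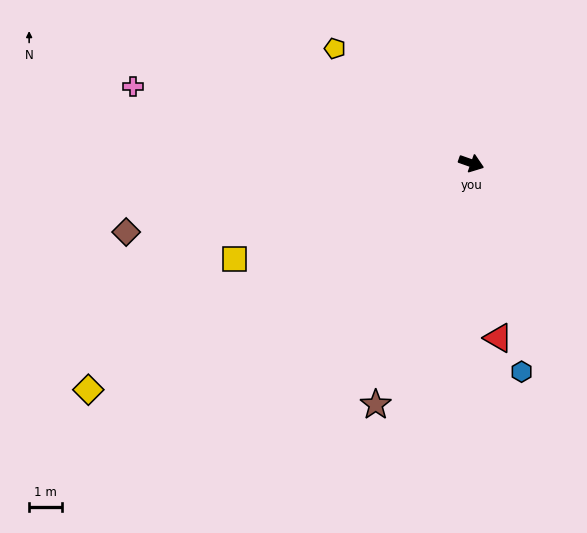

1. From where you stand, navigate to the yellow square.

turn right 138°, forward 7.8 m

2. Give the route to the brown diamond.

turn right 149°, forward 10.7 m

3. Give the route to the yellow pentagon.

turn left 159°, forward 5.4 m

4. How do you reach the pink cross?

turn right 173°, forward 10.6 m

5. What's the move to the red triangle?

turn right 62°, forward 5.4 m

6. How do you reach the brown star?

turn right 92°, forward 7.9 m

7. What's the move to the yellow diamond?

turn right 130°, forward 13.6 m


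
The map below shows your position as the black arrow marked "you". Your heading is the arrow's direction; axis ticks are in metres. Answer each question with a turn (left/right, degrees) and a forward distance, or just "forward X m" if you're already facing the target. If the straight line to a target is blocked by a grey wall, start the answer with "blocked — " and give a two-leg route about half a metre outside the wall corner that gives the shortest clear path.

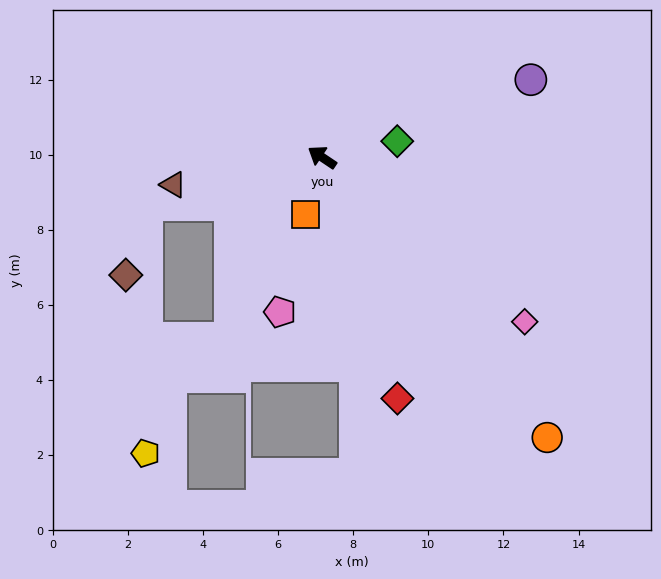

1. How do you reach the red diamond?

turn left 141°, forward 6.7 m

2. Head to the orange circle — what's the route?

turn left 163°, forward 9.6 m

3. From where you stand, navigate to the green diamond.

turn right 134°, forward 2.0 m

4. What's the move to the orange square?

turn left 107°, forward 1.6 m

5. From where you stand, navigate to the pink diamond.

turn left 175°, forward 7.0 m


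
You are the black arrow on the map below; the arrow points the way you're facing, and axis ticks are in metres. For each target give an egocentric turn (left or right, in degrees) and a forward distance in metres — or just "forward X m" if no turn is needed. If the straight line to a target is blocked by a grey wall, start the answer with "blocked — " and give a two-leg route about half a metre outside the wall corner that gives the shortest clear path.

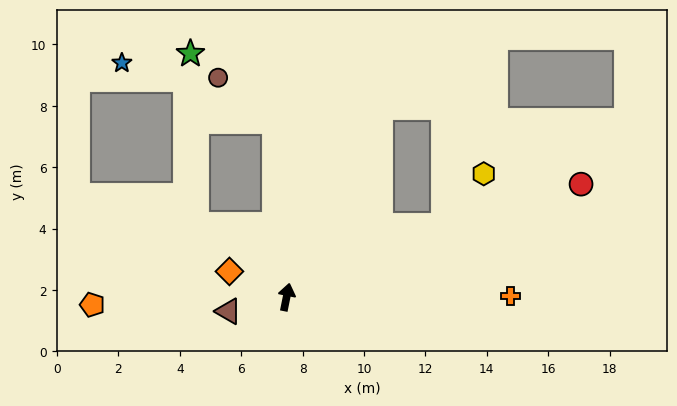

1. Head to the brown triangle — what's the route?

turn left 115°, forward 2.0 m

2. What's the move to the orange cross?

turn right 78°, forward 7.3 m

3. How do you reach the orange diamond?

turn left 77°, forward 2.0 m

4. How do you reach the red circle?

turn right 58°, forward 10.3 m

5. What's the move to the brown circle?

blocked — turn left 15°, forward 5.8 m, then turn left 49°, forward 2.3 m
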